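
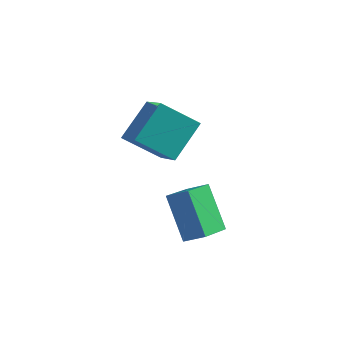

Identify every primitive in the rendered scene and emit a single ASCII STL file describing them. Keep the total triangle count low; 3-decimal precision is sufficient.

solid 
facet normal -0.739 -0.326 0.589
outer loop
vertex 0.255 -1.809 0.96
vertex 0.59 -0.41 2.155
vertex -0.758 -0.908 0.188
endloop
endfacet
facet normal -0.179 -0.748 -0.639
outer loop
vertex 0.55 -0.33 -0.855
vertex 0.255 -1.809 0.96
vertex -0.758 -0.908 0.188
endloop
endfacet
facet normal -0.739 -0.327 0.589
outer loop
vertex -0.758 -0.908 0.188
vertex 0.59 -0.41 2.155
vertex -0.424 0.491 1.383
endloop
endfacet
facet normal -0.650 0.578 -0.495
outer loop
vertex -0.424 0.491 1.383
vertex 0.55 -0.33 -0.855
vertex -0.758 -0.908 0.188
endloop
endfacet
facet normal 0.649 -0.578 0.494
outer loop
vertex 0.255 -1.809 0.96
vertex 1.898 0.168 1.112
vertex 0.59 -0.41 2.155
endloop
endfacet
facet normal -0.179 -0.748 -0.639
outer loop
vertex 1.564 -1.231 -0.083
vertex 0.255 -1.809 0.96
vertex 0.55 -0.33 -0.855
endloop
endfacet
facet normal 0.649 -0.578 0.495
outer loop
vertex 1.564 -1.231 -0.083
vertex 1.898 0.168 1.112
vertex 0.255 -1.809 0.96
endloop
endfacet
facet normal 0.179 0.748 0.639
outer loop
vertex 0.59 -0.41 2.155
vertex 1.898 0.168 1.112
vertex -0.424 0.491 1.383
endloop
endfacet
facet normal -0.649 0.578 -0.495
outer loop
vertex 0.885 1.069 0.34
vertex 0.55 -0.33 -0.855
vertex -0.424 0.491 1.383
endloop
endfacet
facet normal 0.179 0.748 0.639
outer loop
vertex -0.424 0.491 1.383
vertex 1.898 0.168 1.112
vertex 0.885 1.069 0.34
endloop
endfacet
facet normal 0.739 0.327 -0.589
outer loop
vertex 0.885 1.069 0.34
vertex 1.564 -1.231 -0.083
vertex 0.55 -0.33 -0.855
endloop
endfacet
facet normal 0.739 0.327 -0.589
outer loop
vertex 1.898 0.168 1.112
vertex 1.564 -1.231 -0.083
vertex 0.885 1.069 0.34
endloop
endfacet
facet normal -0.503 0.354 0.788
outer loop
vertex 2.279 -1.665 -1.216
vertex 2.42 -0.243 -1.765
vertex 1.463 -1.767 -1.691
endloop
endfacet
facet normal -0.093 -0.929 0.358
outer loop
vertex 2.5 -2.497 -3.315
vertex 2.279 -1.665 -1.216
vertex 1.463 -1.767 -1.691
endloop
endfacet
facet normal -0.503 0.354 0.788
outer loop
vertex 1.463 -1.767 -1.691
vertex 2.42 -0.243 -1.765
vertex 1.604 -0.346 -2.24
endloop
endfacet
facet normal -0.859 -0.108 -0.500
outer loop
vertex 1.604 -0.346 -2.24
vertex 2.5 -2.497 -3.315
vertex 1.463 -1.767 -1.691
endloop
endfacet
facet normal 0.859 0.108 0.500
outer loop
vertex 2.279 -1.665 -1.216
vertex 3.457 -0.973 -3.389
vertex 2.42 -0.243 -1.765
endloop
endfacet
facet normal -0.091 -0.929 0.359
outer loop
vertex 3.316 -2.394 -2.84
vertex 2.279 -1.665 -1.216
vertex 2.5 -2.497 -3.315
endloop
endfacet
facet normal 0.859 0.108 0.500
outer loop
vertex 3.316 -2.394 -2.84
vertex 3.457 -0.973 -3.389
vertex 2.279 -1.665 -1.216
endloop
endfacet
facet normal 0.092 0.929 -0.359
outer loop
vertex 2.42 -0.243 -1.765
vertex 3.457 -0.973 -3.389
vertex 1.604 -0.346 -2.24
endloop
endfacet
facet normal -0.859 -0.108 -0.500
outer loop
vertex 2.641 -1.075 -3.864
vertex 2.5 -2.497 -3.315
vertex 1.604 -0.346 -2.24
endloop
endfacet
facet normal 0.092 0.929 -0.358
outer loop
vertex 1.604 -0.346 -2.24
vertex 3.457 -0.973 -3.389
vertex 2.641 -1.075 -3.864
endloop
endfacet
facet normal 0.503 -0.354 -0.788
outer loop
vertex 2.641 -1.075 -3.864
vertex 3.316 -2.394 -2.84
vertex 2.5 -2.497 -3.315
endloop
endfacet
facet normal 0.503 -0.354 -0.788
outer loop
vertex 3.457 -0.973 -3.389
vertex 3.316 -2.394 -2.84
vertex 2.641 -1.075 -3.864
endloop
endfacet

endsolid


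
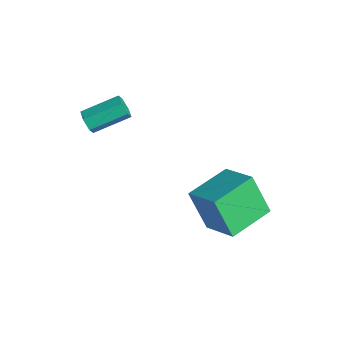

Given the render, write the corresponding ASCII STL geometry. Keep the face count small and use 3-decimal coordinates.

solid 
facet normal -0.871 -0.142 -0.471
outer loop
vertex -1.347 2.639 -2.767
vertex -1.784 4.631 -2.561
vertex -0.478 3.007 -4.485
endloop
endfacet
facet normal 0.213 -0.972 -0.100
outer loop
vertex 1.124 3.269 -3.619
vertex -1.347 2.639 -2.767
vertex -0.478 3.007 -4.485
endloop
endfacet
facet normal -0.871 -0.142 -0.471
outer loop
vertex -0.478 3.007 -4.485
vertex -1.784 4.631 -2.561
vertex -0.915 4.999 -4.279
endloop
endfacet
facet normal 0.443 0.188 -0.877
outer loop
vertex -0.915 4.999 -4.279
vertex 1.124 3.269 -3.619
vertex -0.478 3.007 -4.485
endloop
endfacet
facet normal -0.443 -0.188 0.877
outer loop
vertex -1.347 2.639 -2.767
vertex -0.182 4.893 -1.695
vertex -1.784 4.631 -2.561
endloop
endfacet
facet normal 0.213 -0.972 -0.100
outer loop
vertex 0.255 2.901 -1.901
vertex -1.347 2.639 -2.767
vertex 1.124 3.269 -3.619
endloop
endfacet
facet normal -0.443 -0.188 0.877
outer loop
vertex 0.255 2.901 -1.901
vertex -0.182 4.893 -1.695
vertex -1.347 2.639 -2.767
endloop
endfacet
facet normal -0.213 0.972 0.100
outer loop
vertex -1.784 4.631 -2.561
vertex -0.182 4.893 -1.695
vertex -0.915 4.999 -4.279
endloop
endfacet
facet normal 0.443 0.188 -0.877
outer loop
vertex 0.687 5.261 -3.413
vertex 1.124 3.269 -3.619
vertex -0.915 4.999 -4.279
endloop
endfacet
facet normal -0.213 0.972 0.100
outer loop
vertex -0.915 4.999 -4.279
vertex -0.182 4.893 -1.695
vertex 0.687 5.261 -3.413
endloop
endfacet
facet normal 0.871 0.142 0.471
outer loop
vertex 0.687 5.261 -3.413
vertex 0.255 2.901 -1.901
vertex 1.124 3.269 -3.619
endloop
endfacet
facet normal 0.871 0.142 0.471
outer loop
vertex -0.182 4.893 -1.695
vertex 0.255 2.901 -1.901
vertex 0.687 5.261 -3.413
endloop
endfacet
facet normal -0.220 -0.898 -0.382
outer loop
vertex -3.781 -0.296 0.632
vertex -4.145 -0.384 1.049
vertex -4.316 -0.14 0.574
endloop
endfacet
facet normal 0.199 0.343 -0.918
outer loop
vertex -3.781 -0.296 0.632
vertex -4.316 -0.14 0.574
vertex -3.411 1.212 1.275
endloop
endfacet
facet normal 0.200 0.342 -0.918
outer loop
vertex -3.411 1.212 1.275
vertex -4.316 -0.14 0.574
vertex -3.945 1.368 1.217
endloop
endfacet
facet normal 0.221 0.897 0.383
outer loop
vertex -3.411 1.212 1.275
vertex -3.945 1.368 1.217
vertex -3.775 1.124 1.691
endloop
endfacet
facet normal -0.222 -0.897 -0.381
outer loop
vertex -4.316 -0.14 0.574
vertex -4.145 -0.384 1.049
vertex -4.68 -0.227 0.991
endloop
endfacet
facet normal -0.727 0.413 -0.549
outer loop
vertex -4.316 -0.14 0.574
vertex -4.68 -0.227 0.991
vertex -3.945 1.368 1.217
endloop
endfacet
facet normal -0.727 0.413 -0.549
outer loop
vertex -3.945 1.368 1.217
vertex -4.68 -0.227 0.991
vertex -4.309 1.28 1.633
endloop
endfacet
facet normal 0.221 0.897 0.383
outer loop
vertex -3.945 1.368 1.217
vertex -4.309 1.28 1.633
vertex -3.775 1.124 1.691
endloop
endfacet
facet normal -0.222 -0.897 -0.384
outer loop
vertex -4.68 -0.227 0.991
vertex -4.145 -0.384 1.049
vertex -4.509 -0.472 1.465
endloop
endfacet
facet normal -0.926 0.070 0.370
outer loop
vertex -4.68 -0.227 0.991
vertex -4.509 -0.472 1.465
vertex -4.309 1.28 1.633
endloop
endfacet
facet normal -0.927 0.071 0.368
outer loop
vertex -4.309 1.28 1.633
vertex -4.509 -0.472 1.465
vertex -4.139 1.036 2.108
endloop
endfacet
facet normal 0.221 0.897 0.382
outer loop
vertex -4.309 1.28 1.633
vertex -4.139 1.036 2.108
vertex -3.775 1.124 1.691
endloop
endfacet
facet normal -0.221 -0.897 -0.383
outer loop
vertex -4.509 -0.472 1.465
vertex -4.145 -0.384 1.049
vertex -3.975 -0.628 1.523
endloop
endfacet
facet normal -0.200 -0.342 0.918
outer loop
vertex -4.509 -0.472 1.465
vertex -3.975 -0.628 1.523
vertex -4.139 1.036 2.108
endloop
endfacet
facet normal -0.199 -0.342 0.918
outer loop
vertex -4.139 1.036 2.108
vertex -3.975 -0.628 1.523
vertex -3.604 0.88 2.166
endloop
endfacet
facet normal 0.220 0.898 0.382
outer loop
vertex -4.139 1.036 2.108
vertex -3.604 0.88 2.166
vertex -3.775 1.124 1.691
endloop
endfacet
facet normal -0.221 -0.897 -0.383
outer loop
vertex -3.975 -0.628 1.523
vertex -4.145 -0.384 1.049
vertex -3.611 -0.54 1.107
endloop
endfacet
facet normal 0.727 -0.413 0.549
outer loop
vertex -3.975 -0.628 1.523
vertex -3.611 -0.54 1.107
vertex -3.604 0.88 2.166
endloop
endfacet
facet normal 0.727 -0.413 0.549
outer loop
vertex -3.604 0.88 2.166
vertex -3.611 -0.54 1.107
vertex -3.24 0.967 1.749
endloop
endfacet
facet normal 0.222 0.897 0.381
outer loop
vertex -3.604 0.88 2.166
vertex -3.24 0.967 1.749
vertex -3.775 1.124 1.691
endloop
endfacet
facet normal -0.221 -0.897 -0.382
outer loop
vertex -3.611 -0.54 1.107
vertex -4.145 -0.384 1.049
vertex -3.781 -0.296 0.632
endloop
endfacet
facet normal 0.927 -0.071 -0.368
outer loop
vertex -3.611 -0.54 1.107
vertex -3.781 -0.296 0.632
vertex -3.24 0.967 1.749
endloop
endfacet
facet normal 0.926 -0.069 -0.370
outer loop
vertex -3.24 0.967 1.749
vertex -3.781 -0.296 0.632
vertex -3.411 1.212 1.275
endloop
endfacet
facet normal 0.222 0.897 0.384
outer loop
vertex -3.24 0.967 1.749
vertex -3.411 1.212 1.275
vertex -3.775 1.124 1.691
endloop
endfacet

endsolid


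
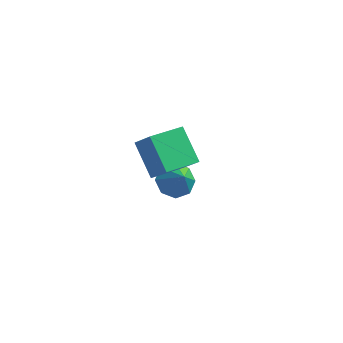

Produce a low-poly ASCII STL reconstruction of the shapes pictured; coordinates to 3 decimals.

solid 
facet normal -0.603 0.294 -0.742
outer loop
vertex -1.986 -0.137 3.85
vertex -0.961 1.267 3.574
vertex -0.939 -1.147 2.598
endloop
endfacet
facet normal -0.582 -0.798 0.157
outer loop
vertex -0.119 -1.547 3.606
vertex -1.986 -0.137 3.85
vertex -0.939 -1.147 2.598
endloop
endfacet
facet normal -0.603 0.294 -0.741
outer loop
vertex -0.939 -1.147 2.598
vertex -0.961 1.267 3.574
vertex 0.086 0.257 2.321
endloop
endfacet
facet normal 0.545 -0.527 -0.652
outer loop
vertex 0.086 0.257 2.321
vertex -0.119 -1.547 3.606
vertex -0.939 -1.147 2.598
endloop
endfacet
facet normal -0.545 0.526 0.652
outer loop
vertex -1.986 -0.137 3.85
vertex -0.141 0.867 4.582
vertex -0.961 1.267 3.574
endloop
endfacet
facet normal -0.582 -0.798 0.157
outer loop
vertex -1.166 -0.537 4.859
vertex -1.986 -0.137 3.85
vertex -0.119 -1.547 3.606
endloop
endfacet
facet normal -0.545 0.527 0.652
outer loop
vertex -1.166 -0.537 4.859
vertex -0.141 0.867 4.582
vertex -1.986 -0.137 3.85
endloop
endfacet
facet normal 0.582 0.798 -0.157
outer loop
vertex -0.961 1.267 3.574
vertex -0.141 0.867 4.582
vertex 0.086 0.257 2.321
endloop
endfacet
facet normal 0.546 -0.526 -0.652
outer loop
vertex 0.906 -0.143 3.33
vertex -0.119 -1.547 3.606
vertex 0.086 0.257 2.321
endloop
endfacet
facet normal 0.582 0.798 -0.157
outer loop
vertex 0.086 0.257 2.321
vertex -0.141 0.867 4.582
vertex 0.906 -0.143 3.33
endloop
endfacet
facet normal 0.603 -0.295 0.741
outer loop
vertex 0.906 -0.143 3.33
vertex -1.166 -0.537 4.859
vertex -0.119 -1.547 3.606
endloop
endfacet
facet normal 0.603 -0.294 0.742
outer loop
vertex -0.141 0.867 4.582
vertex -1.166 -0.537 4.859
vertex 0.906 -0.143 3.33
endloop
endfacet
facet normal -0.462 0.456 -0.761
outer loop
vertex -0.493 3.192 -2.505
vertex -1.25 3.385 -1.93
vertex -0.425 3.844 -2.156
endloop
endfacet
facet normal 0.990 -0.131 0.051
outer loop
vertex -0.493 3.192 -2.505
vertex -0.425 3.844 -2.156
vertex -0.63 2.775 -0.91
endloop
endfacet
facet normal -0.462 0.456 -0.761
outer loop
vertex -0.425 3.844 -2.156
vertex -1.25 3.385 -1.93
vertex -0.841 4.227 -1.674
endloop
endfacet
facet normal 0.829 0.350 0.437
outer loop
vertex -0.425 3.844 -2.156
vertex -0.841 4.227 -1.674
vertex -0.63 2.775 -0.91
endloop
endfacet
facet normal -0.462 0.456 -0.761
outer loop
vertex -0.841 4.227 -1.674
vertex -1.25 3.385 -1.93
vertex -1.496 4.117 -1.342
endloop
endfacet
facet normal 0.332 0.477 0.814
outer loop
vertex -0.841 4.227 -1.674
vertex -1.496 4.117 -1.342
vertex -0.63 2.775 -0.91
endloop
endfacet
facet normal -0.463 0.455 -0.760
outer loop
vertex -1.496 4.117 -1.342
vertex -1.25 3.385 -1.93
vertex -2.006 3.578 -1.354
endloop
endfacet
facet normal -0.208 0.175 0.962
outer loop
vertex -1.496 4.117 -1.342
vertex -2.006 3.578 -1.354
vertex -0.63 2.775 -0.91
endloop
endfacet
facet normal -0.463 0.456 -0.760
outer loop
vertex -2.006 3.578 -1.354
vertex -1.25 3.385 -1.93
vertex -2.074 2.927 -1.703
endloop
endfacet
facet normal -0.476 -0.376 0.795
outer loop
vertex -2.006 3.578 -1.354
vertex -2.074 2.927 -1.703
vertex -0.63 2.775 -0.91
endloop
endfacet
facet normal -0.463 0.455 -0.761
outer loop
vertex -2.074 2.927 -1.703
vertex -1.25 3.385 -1.93
vertex -1.659 2.543 -2.185
endloop
endfacet
facet normal -0.315 -0.856 0.410
outer loop
vertex -2.074 2.927 -1.703
vertex -1.659 2.543 -2.185
vertex -0.63 2.775 -0.91
endloop
endfacet
facet normal -0.462 0.455 -0.761
outer loop
vertex -1.659 2.543 -2.185
vertex -1.25 3.385 -1.93
vertex -1.004 2.653 -2.517
endloop
endfacet
facet normal 0.181 -0.983 0.032
outer loop
vertex -1.659 2.543 -2.185
vertex -1.004 2.653 -2.517
vertex -0.63 2.775 -0.91
endloop
endfacet
facet normal -0.462 0.455 -0.761
outer loop
vertex -1.004 2.653 -2.517
vertex -1.25 3.385 -1.93
vertex -0.493 3.192 -2.505
endloop
endfacet
facet normal 0.722 -0.682 -0.116
outer loop
vertex -1.004 2.653 -2.517
vertex -0.493 3.192 -2.505
vertex -0.63 2.775 -0.91
endloop
endfacet

endsolid


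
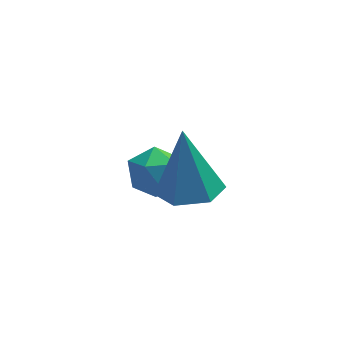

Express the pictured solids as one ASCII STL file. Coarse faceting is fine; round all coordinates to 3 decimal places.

solid 
facet normal 0.028 -0.332 -0.943
outer loop
vertex -2.002 -1.679 0.522
vertex -2.864 -1.574 0.459
vertex -2.329 -0.921 0.245
endloop
endfacet
facet normal 0.850 0.460 0.256
outer loop
vertex -2.002 -1.679 0.522
vertex -2.329 -0.921 0.245
vertex -2.916 -0.946 2.241
endloop
endfacet
facet normal 0.027 -0.332 -0.943
outer loop
vertex -2.329 -0.921 0.245
vertex -2.864 -1.574 0.459
vertex -3.19 -0.816 0.183
endloop
endfacet
facet normal 0.118 0.992 0.047
outer loop
vertex -2.329 -0.921 0.245
vertex -3.19 -0.816 0.183
vertex -2.916 -0.946 2.241
endloop
endfacet
facet normal 0.028 -0.331 -0.943
outer loop
vertex -3.19 -0.816 0.183
vertex -2.864 -1.574 0.459
vertex -3.725 -1.468 0.396
endloop
endfacet
facet normal -0.742 0.655 0.140
outer loop
vertex -3.19 -0.816 0.183
vertex -3.725 -1.468 0.396
vertex -2.916 -0.946 2.241
endloop
endfacet
facet normal 0.028 -0.332 -0.943
outer loop
vertex -3.725 -1.468 0.396
vertex -2.864 -1.574 0.459
vertex -3.399 -2.226 0.673
endloop
endfacet
facet normal -0.871 -0.213 0.442
outer loop
vertex -3.725 -1.468 0.396
vertex -3.399 -2.226 0.673
vertex -2.916 -0.946 2.241
endloop
endfacet
facet normal 0.027 -0.332 -0.943
outer loop
vertex -3.399 -2.226 0.673
vertex -2.864 -1.574 0.459
vertex -2.537 -2.331 0.735
endloop
endfacet
facet normal -0.138 -0.746 0.651
outer loop
vertex -3.399 -2.226 0.673
vertex -2.537 -2.331 0.735
vertex -2.916 -0.946 2.241
endloop
endfacet
facet normal 0.029 -0.331 -0.943
outer loop
vertex -2.537 -2.331 0.735
vertex -2.864 -1.574 0.459
vertex -2.002 -1.679 0.522
endloop
endfacet
facet normal 0.721 -0.410 0.558
outer loop
vertex -2.537 -2.331 0.735
vertex -2.002 -1.679 0.522
vertex -2.916 -0.946 2.241
endloop
endfacet
facet normal 0.119 -0.115 0.986
outer loop
vertex -3.176 1.184 -0.541
vertex -3.564 0.474 -0.577
vertex -2.76 0.501 -0.671
endloop
endfacet
facet normal 0.656 0.265 0.707
outer loop
vertex -3.176 1.184 -0.541
vertex -2.76 0.501 -0.671
vertex -2.58 1.171 -1.089
endloop
endfacet
facet normal 0.377 0.841 0.390
outer loop
vertex -3.176 1.184 -0.541
vertex -2.58 1.171 -1.089
vertex -3.272 1.557 -1.253
endloop
endfacet
facet normal -0.332 0.816 0.472
outer loop
vertex -3.176 1.184 -0.541
vertex -3.272 1.557 -1.253
vertex -3.88 1.127 -0.937
endloop
endfacet
facet normal -0.491 0.226 0.841
outer loop
vertex -3.176 1.184 -0.541
vertex -3.88 1.127 -0.937
vertex -3.564 0.474 -0.577
endloop
endfacet
facet normal 0.970 -0.133 0.204
outer loop
vertex -2.58 1.171 -1.089
vertex -2.76 0.501 -0.671
vertex -2.6 0.453 -1.463
endloop
endfacet
facet normal 0.102 -0.748 0.656
outer loop
vertex -2.76 0.501 -0.671
vertex -3.564 0.474 -0.577
vertex -3.208 0.023 -1.147
endloop
endfacet
facet normal -0.885 -0.195 0.422
outer loop
vertex -3.564 0.474 -0.577
vertex -3.88 1.127 -0.937
vertex -3.9 0.409 -1.311
endloop
endfacet
facet normal -0.627 0.760 -0.173
outer loop
vertex -3.88 1.127 -0.937
vertex -3.272 1.557 -1.253
vertex -3.72 1.079 -1.729
endloop
endfacet
facet normal 0.518 0.798 -0.308
outer loop
vertex -3.272 1.557 -1.253
vertex -2.58 1.171 -1.089
vertex -2.916 1.106 -1.823
endloop
endfacet
facet normal 0.332 -0.816 -0.472
outer loop
vertex -3.304 0.396 -1.859
vertex -2.6 0.453 -1.463
vertex -3.208 0.023 -1.147
endloop
endfacet
facet normal -0.377 -0.841 -0.390
outer loop
vertex -3.304 0.396 -1.859
vertex -3.208 0.023 -1.147
vertex -3.9 0.409 -1.311
endloop
endfacet
facet normal -0.656 -0.265 -0.707
outer loop
vertex -3.304 0.396 -1.859
vertex -3.9 0.409 -1.311
vertex -3.72 1.079 -1.729
endloop
endfacet
facet normal -0.119 0.115 -0.986
outer loop
vertex -3.304 0.396 -1.859
vertex -3.72 1.079 -1.729
vertex -2.916 1.106 -1.823
endloop
endfacet
facet normal 0.491 -0.226 -0.841
outer loop
vertex -3.304 0.396 -1.859
vertex -2.916 1.106 -1.823
vertex -2.6 0.453 -1.463
endloop
endfacet
facet normal 0.627 -0.760 0.173
outer loop
vertex -3.208 0.023 -1.147
vertex -2.6 0.453 -1.463
vertex -2.76 0.501 -0.671
endloop
endfacet
facet normal -0.518 -0.798 0.308
outer loop
vertex -3.9 0.409 -1.311
vertex -3.208 0.023 -1.147
vertex -3.564 0.474 -0.577
endloop
endfacet
facet normal -0.970 0.133 -0.204
outer loop
vertex -3.72 1.079 -1.729
vertex -3.9 0.409 -1.311
vertex -3.88 1.127 -0.937
endloop
endfacet
facet normal -0.102 0.748 -0.656
outer loop
vertex -2.916 1.106 -1.823
vertex -3.72 1.079 -1.729
vertex -3.272 1.557 -1.253
endloop
endfacet
facet normal 0.885 0.195 -0.422
outer loop
vertex -2.6 0.453 -1.463
vertex -2.916 1.106 -1.823
vertex -2.58 1.171 -1.089
endloop
endfacet

endsolid


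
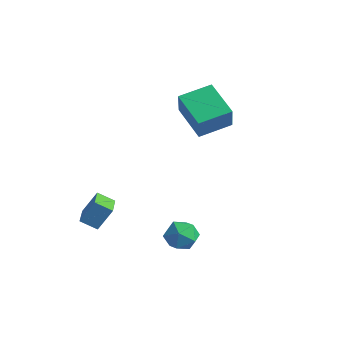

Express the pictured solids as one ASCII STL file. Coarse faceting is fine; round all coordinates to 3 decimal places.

solid 
facet normal -0.682 0.715 -0.154
outer loop
vertex -4.413 -2.151 -2.155
vertex -4.025 -1.524 -0.965
vertex -3.743 -1.62 -2.654
endloop
endfacet
facet normal -0.278 -0.448 -0.850
outer loop
vertex -2.775 -2.636 -2.435
vertex -4.413 -2.151 -2.155
vertex -3.743 -1.62 -2.654
endloop
endfacet
facet normal -0.681 0.716 -0.154
outer loop
vertex -3.743 -1.62 -2.654
vertex -4.025 -1.524 -0.965
vertex -3.354 -0.993 -1.464
endloop
endfacet
facet normal 0.677 0.536 -0.504
outer loop
vertex -3.354 -0.993 -1.464
vertex -2.775 -2.636 -2.435
vertex -3.743 -1.62 -2.654
endloop
endfacet
facet normal -0.677 -0.537 0.504
outer loop
vertex -4.413 -2.151 -2.155
vertex -3.057 -2.54 -0.746
vertex -4.025 -1.524 -0.965
endloop
endfacet
facet normal -0.278 -0.448 -0.850
outer loop
vertex -3.446 -3.167 -1.936
vertex -4.413 -2.151 -2.155
vertex -2.775 -2.636 -2.435
endloop
endfacet
facet normal -0.677 -0.536 0.504
outer loop
vertex -3.446 -3.167 -1.936
vertex -3.057 -2.54 -0.746
vertex -4.413 -2.151 -2.155
endloop
endfacet
facet normal 0.278 0.448 0.850
outer loop
vertex -4.025 -1.524 -0.965
vertex -3.057 -2.54 -0.746
vertex -3.354 -0.993 -1.464
endloop
endfacet
facet normal 0.677 0.536 -0.503
outer loop
vertex -2.387 -2.009 -1.245
vertex -2.775 -2.636 -2.435
vertex -3.354 -0.993 -1.464
endloop
endfacet
facet normal 0.278 0.448 0.850
outer loop
vertex -3.354 -0.993 -1.464
vertex -3.057 -2.54 -0.746
vertex -2.387 -2.009 -1.245
endloop
endfacet
facet normal 0.681 -0.715 0.155
outer loop
vertex -2.387 -2.009 -1.245
vertex -3.446 -3.167 -1.936
vertex -2.775 -2.636 -2.435
endloop
endfacet
facet normal 0.682 -0.715 0.154
outer loop
vertex -3.057 -2.54 -0.746
vertex -3.446 -3.167 -1.936
vertex -2.387 -2.009 -1.245
endloop
endfacet
facet normal -0.800 -0.431 0.418
outer loop
vertex 0.8 -1.501 -1.222
vertex 1.299 -2.278 -1.069
vertex 1.274 -1.603 -0.421
endloop
endfacet
facet normal -0.811 0.277 0.515
outer loop
vertex 0.8 -1.501 -1.222
vertex 1.274 -1.603 -0.421
vertex 1.275 -0.778 -0.863
endloop
endfacet
facet normal -0.799 0.588 -0.127
outer loop
vertex 0.8 -1.501 -1.222
vertex 1.275 -0.778 -0.863
vertex 1.299 -0.944 -1.784
endloop
endfacet
facet normal -0.780 0.072 -0.621
outer loop
vertex 0.8 -1.501 -1.222
vertex 1.299 -0.944 -1.784
vertex 1.314 -1.871 -1.911
endloop
endfacet
facet normal -0.781 -0.557 -0.283
outer loop
vertex 0.8 -1.501 -1.222
vertex 1.314 -1.871 -1.911
vertex 1.299 -2.278 -1.069
endloop
endfacet
facet normal -0.214 0.462 0.861
outer loop
vertex 1.275 -0.778 -0.863
vertex 1.274 -1.603 -0.421
vertex 2.066 -1.109 -0.489
endloop
endfacet
facet normal -0.196 -0.683 0.704
outer loop
vertex 1.274 -1.603 -0.421
vertex 1.299 -2.278 -1.069
vertex 2.081 -2.036 -0.616
endloop
endfacet
facet normal -0.167 -0.887 -0.431
outer loop
vertex 1.299 -2.278 -1.069
vertex 1.314 -1.871 -1.911
vertex 2.105 -2.202 -1.537
endloop
endfacet
facet normal -0.166 0.131 -0.977
outer loop
vertex 1.314 -1.871 -1.911
vertex 1.299 -0.944 -1.784
vertex 2.106 -1.377 -1.979
endloop
endfacet
facet normal -0.195 0.964 -0.179
outer loop
vertex 1.299 -0.944 -1.784
vertex 1.275 -0.778 -0.863
vertex 2.081 -0.702 -1.331
endloop
endfacet
facet normal 0.780 -0.072 0.621
outer loop
vertex 2.58 -1.479 -1.178
vertex 2.066 -1.109 -0.489
vertex 2.081 -2.036 -0.616
endloop
endfacet
facet normal 0.799 -0.588 0.127
outer loop
vertex 2.58 -1.479 -1.178
vertex 2.081 -2.036 -0.616
vertex 2.105 -2.202 -1.537
endloop
endfacet
facet normal 0.811 -0.277 -0.515
outer loop
vertex 2.58 -1.479 -1.178
vertex 2.105 -2.202 -1.537
vertex 2.106 -1.377 -1.979
endloop
endfacet
facet normal 0.800 0.431 -0.418
outer loop
vertex 2.58 -1.479 -1.178
vertex 2.106 -1.377 -1.979
vertex 2.081 -0.702 -1.331
endloop
endfacet
facet normal 0.781 0.557 0.283
outer loop
vertex 2.58 -1.479 -1.178
vertex 2.081 -0.702 -1.331
vertex 2.066 -1.109 -0.489
endloop
endfacet
facet normal 0.166 -0.131 0.977
outer loop
vertex 2.081 -2.036 -0.616
vertex 2.066 -1.109 -0.489
vertex 1.274 -1.603 -0.421
endloop
endfacet
facet normal 0.195 -0.964 0.179
outer loop
vertex 2.105 -2.202 -1.537
vertex 2.081 -2.036 -0.616
vertex 1.299 -2.278 -1.069
endloop
endfacet
facet normal 0.214 -0.462 -0.861
outer loop
vertex 2.106 -1.377 -1.979
vertex 2.105 -2.202 -1.537
vertex 1.314 -1.871 -1.911
endloop
endfacet
facet normal 0.196 0.683 -0.704
outer loop
vertex 2.081 -0.702 -1.331
vertex 2.106 -1.377 -1.979
vertex 1.299 -0.944 -1.784
endloop
endfacet
facet normal 0.167 0.887 0.431
outer loop
vertex 2.066 -1.109 -0.489
vertex 2.081 -0.702 -1.331
vertex 1.275 -0.778 -0.863
endloop
endfacet
facet normal -0.346 0.362 -0.865
outer loop
vertex -3.04 2.922 3.397
vertex -2.423 4.545 3.829
vertex -1.208 2.47 2.475
endloop
endfacet
facet normal -0.345 -0.907 -0.241
outer loop
vertex -0.657 1.895 3.851
vertex -3.04 2.922 3.397
vertex -1.208 2.47 2.475
endloop
endfacet
facet normal -0.346 0.362 -0.865
outer loop
vertex -1.208 2.47 2.475
vertex -2.423 4.545 3.829
vertex -0.591 4.094 2.907
endloop
endfacet
facet normal 0.872 -0.215 -0.439
outer loop
vertex -0.591 4.094 2.907
vertex -0.657 1.895 3.851
vertex -1.208 2.47 2.475
endloop
endfacet
facet normal -0.872 0.215 0.439
outer loop
vertex -3.04 2.922 3.397
vertex -1.872 3.97 5.205
vertex -2.423 4.545 3.829
endloop
endfacet
facet normal -0.345 -0.907 -0.242
outer loop
vertex -2.489 2.346 4.773
vertex -3.04 2.922 3.397
vertex -0.657 1.895 3.851
endloop
endfacet
facet normal -0.872 0.215 0.439
outer loop
vertex -2.489 2.346 4.773
vertex -1.872 3.97 5.205
vertex -3.04 2.922 3.397
endloop
endfacet
facet normal 0.345 0.907 0.241
outer loop
vertex -2.423 4.545 3.829
vertex -1.872 3.97 5.205
vertex -0.591 4.094 2.907
endloop
endfacet
facet normal 0.872 -0.215 -0.439
outer loop
vertex -0.04 3.518 4.283
vertex -0.657 1.895 3.851
vertex -0.591 4.094 2.907
endloop
endfacet
facet normal 0.345 0.907 0.241
outer loop
vertex -0.591 4.094 2.907
vertex -1.872 3.97 5.205
vertex -0.04 3.518 4.283
endloop
endfacet
facet normal 0.346 -0.362 0.865
outer loop
vertex -0.04 3.518 4.283
vertex -2.489 2.346 4.773
vertex -0.657 1.895 3.851
endloop
endfacet
facet normal 0.346 -0.362 0.866
outer loop
vertex -1.872 3.97 5.205
vertex -2.489 2.346 4.773
vertex -0.04 3.518 4.283
endloop
endfacet

endsolid


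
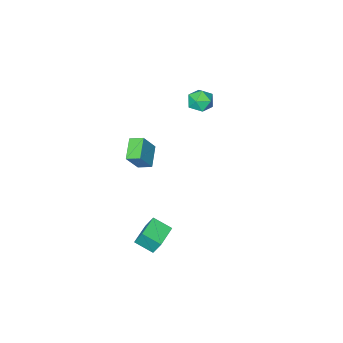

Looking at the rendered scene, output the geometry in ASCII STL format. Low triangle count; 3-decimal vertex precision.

solid 
facet normal -0.892 -0.444 0.086
outer loop
vertex 3.411 1.971 -0.648
vertex 2.872 2.95 -1.185
vertex 3.564 1.45 -1.751
endloop
endfacet
facet normal 0.435 -0.789 0.433
outer loop
vertex 4.848 2.09 -1.875
vertex 3.411 1.971 -0.648
vertex 3.564 1.45 -1.751
endloop
endfacet
facet normal -0.892 -0.444 0.086
outer loop
vertex 3.564 1.45 -1.751
vertex 2.872 2.95 -1.185
vertex 3.025 2.429 -2.289
endloop
endfacet
facet normal 0.125 -0.424 -0.897
outer loop
vertex 3.025 2.429 -2.289
vertex 4.848 2.09 -1.875
vertex 3.564 1.45 -1.751
endloop
endfacet
facet normal -0.124 0.424 0.897
outer loop
vertex 3.411 1.971 -0.648
vertex 4.156 3.59 -1.309
vertex 2.872 2.95 -1.185
endloop
endfacet
facet normal 0.435 -0.790 0.433
outer loop
vertex 4.695 2.611 -0.771
vertex 3.411 1.971 -0.648
vertex 4.848 2.09 -1.875
endloop
endfacet
facet normal -0.125 0.424 0.897
outer loop
vertex 4.695 2.611 -0.771
vertex 4.156 3.59 -1.309
vertex 3.411 1.971 -0.648
endloop
endfacet
facet normal -0.435 0.789 -0.433
outer loop
vertex 2.872 2.95 -1.185
vertex 4.156 3.59 -1.309
vertex 3.025 2.429 -2.289
endloop
endfacet
facet normal 0.125 -0.423 -0.897
outer loop
vertex 4.309 3.069 -2.412
vertex 4.848 2.09 -1.875
vertex 3.025 2.429 -2.289
endloop
endfacet
facet normal -0.435 0.789 -0.433
outer loop
vertex 3.025 2.429 -2.289
vertex 4.156 3.59 -1.309
vertex 4.309 3.069 -2.412
endloop
endfacet
facet normal 0.892 0.444 -0.086
outer loop
vertex 4.309 3.069 -2.412
vertex 4.695 2.611 -0.771
vertex 4.848 2.09 -1.875
endloop
endfacet
facet normal 0.892 0.444 -0.086
outer loop
vertex 4.156 3.59 -1.309
vertex 4.695 2.611 -0.771
vertex 4.309 3.069 -2.412
endloop
endfacet
facet normal -0.540 0.414 0.733
outer loop
vertex -4.62 -2.596 2.439
vertex -3.962 -2.748 3.009
vertex -3.991 -1.988 2.559
endloop
endfacet
facet normal -0.701 0.706 0.101
outer loop
vertex -4.62 -2.596 2.439
vertex -3.991 -1.988 2.559
vertex -4.285 -2.164 1.745
endloop
endfacet
facet normal -0.925 0.183 -0.332
outer loop
vertex -4.62 -2.596 2.439
vertex -4.285 -2.164 1.745
vertex -4.438 -3.032 1.692
endloop
endfacet
facet normal -0.902 -0.430 0.031
outer loop
vertex -4.62 -2.596 2.439
vertex -4.438 -3.032 1.692
vertex -4.239 -3.393 2.473
endloop
endfacet
facet normal -0.664 -0.288 0.690
outer loop
vertex -4.62 -2.596 2.439
vertex -4.239 -3.393 2.473
vertex -3.962 -2.748 3.009
endloop
endfacet
facet normal -0.104 0.979 -0.174
outer loop
vertex -4.285 -2.164 1.745
vertex -3.991 -1.988 2.559
vertex -3.421 -2.047 1.887
endloop
endfacet
facet normal 0.157 0.508 0.847
outer loop
vertex -3.991 -1.988 2.559
vertex -3.962 -2.748 3.009
vertex -3.222 -2.408 2.668
endloop
endfacet
facet normal -0.043 -0.628 0.777
outer loop
vertex -3.962 -2.748 3.009
vertex -4.239 -3.393 2.473
vertex -3.375 -3.276 2.615
endloop
endfacet
facet normal -0.427 -0.857 -0.287
outer loop
vertex -4.239 -3.393 2.473
vertex -4.438 -3.032 1.692
vertex -3.669 -3.452 1.801
endloop
endfacet
facet normal -0.465 0.135 -0.875
outer loop
vertex -4.438 -3.032 1.692
vertex -4.285 -2.164 1.745
vertex -3.698 -2.692 1.351
endloop
endfacet
facet normal 0.902 0.430 -0.031
outer loop
vertex -3.04 -2.844 1.921
vertex -3.421 -2.047 1.887
vertex -3.222 -2.408 2.668
endloop
endfacet
facet normal 0.925 -0.183 0.332
outer loop
vertex -3.04 -2.844 1.921
vertex -3.222 -2.408 2.668
vertex -3.375 -3.276 2.615
endloop
endfacet
facet normal 0.701 -0.706 -0.101
outer loop
vertex -3.04 -2.844 1.921
vertex -3.375 -3.276 2.615
vertex -3.669 -3.452 1.801
endloop
endfacet
facet normal 0.540 -0.414 -0.733
outer loop
vertex -3.04 -2.844 1.921
vertex -3.669 -3.452 1.801
vertex -3.698 -2.692 1.351
endloop
endfacet
facet normal 0.664 0.288 -0.690
outer loop
vertex -3.04 -2.844 1.921
vertex -3.698 -2.692 1.351
vertex -3.421 -2.047 1.887
endloop
endfacet
facet normal 0.427 0.857 0.287
outer loop
vertex -3.222 -2.408 2.668
vertex -3.421 -2.047 1.887
vertex -3.991 -1.988 2.559
endloop
endfacet
facet normal 0.465 -0.135 0.875
outer loop
vertex -3.375 -3.276 2.615
vertex -3.222 -2.408 2.668
vertex -3.962 -2.748 3.009
endloop
endfacet
facet normal 0.104 -0.979 0.174
outer loop
vertex -3.669 -3.452 1.801
vertex -3.375 -3.276 2.615
vertex -4.239 -3.393 2.473
endloop
endfacet
facet normal -0.157 -0.508 -0.847
outer loop
vertex -3.698 -2.692 1.351
vertex -3.669 -3.452 1.801
vertex -4.438 -3.032 1.692
endloop
endfacet
facet normal 0.043 0.628 -0.777
outer loop
vertex -3.421 -2.047 1.887
vertex -3.698 -2.692 1.351
vertex -4.285 -2.164 1.745
endloop
endfacet
facet normal -0.528 0.783 0.328
outer loop
vertex 0.102 -3.088 0.742
vertex 1.078 -2.168 0.116
vertex -0.759 -3.1 -0.618
endloop
endfacet
facet normal -0.659 -0.622 0.423
outer loop
vertex -0.278 -3.812 -0.916
vertex 0.102 -3.088 0.742
vertex -0.759 -3.1 -0.618
endloop
endfacet
facet normal -0.528 0.783 0.328
outer loop
vertex -0.759 -3.1 -0.618
vertex 1.078 -2.168 0.116
vertex 0.217 -2.179 -1.244
endloop
endfacet
facet normal -0.535 -0.008 -0.845
outer loop
vertex 0.217 -2.179 -1.244
vertex -0.278 -3.812 -0.916
vertex -0.759 -3.1 -0.618
endloop
endfacet
facet normal 0.535 0.008 0.845
outer loop
vertex 0.102 -3.088 0.742
vertex 1.559 -2.88 -0.182
vertex 1.078 -2.168 0.116
endloop
endfacet
facet normal -0.660 -0.622 0.423
outer loop
vertex 0.583 -3.801 0.444
vertex 0.102 -3.088 0.742
vertex -0.278 -3.812 -0.916
endloop
endfacet
facet normal 0.535 0.008 0.845
outer loop
vertex 0.583 -3.801 0.444
vertex 1.559 -2.88 -0.182
vertex 0.102 -3.088 0.742
endloop
endfacet
facet normal 0.659 0.622 -0.422
outer loop
vertex 1.078 -2.168 0.116
vertex 1.559 -2.88 -0.182
vertex 0.217 -2.179 -1.244
endloop
endfacet
facet normal -0.535 -0.008 -0.845
outer loop
vertex 0.698 -2.892 -1.542
vertex -0.278 -3.812 -0.916
vertex 0.217 -2.179 -1.244
endloop
endfacet
facet normal 0.659 0.622 -0.423
outer loop
vertex 0.217 -2.179 -1.244
vertex 1.559 -2.88 -0.182
vertex 0.698 -2.892 -1.542
endloop
endfacet
facet normal 0.528 -0.783 -0.328
outer loop
vertex 0.698 -2.892 -1.542
vertex 0.583 -3.801 0.444
vertex -0.278 -3.812 -0.916
endloop
endfacet
facet normal 0.529 -0.783 -0.328
outer loop
vertex 1.559 -2.88 -0.182
vertex 0.583 -3.801 0.444
vertex 0.698 -2.892 -1.542
endloop
endfacet

endsolid


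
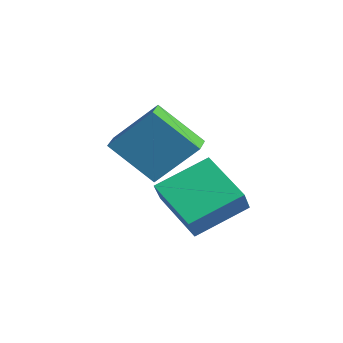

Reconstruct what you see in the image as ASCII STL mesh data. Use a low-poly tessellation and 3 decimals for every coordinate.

solid 
facet normal -0.776 0.616 -0.134
outer loop
vertex 0.259 3.145 -1.275
vertex 1.238 4.108 -2.515
vertex -0.379 2.045 -2.632
endloop
endfacet
facet normal -0.529 -0.520 0.670
outer loop
vertex 0.242 1.552 -2.525
vertex 0.259 3.145 -1.275
vertex -0.379 2.045 -2.632
endloop
endfacet
facet normal -0.776 0.616 -0.134
outer loop
vertex -0.379 2.045 -2.632
vertex 1.238 4.108 -2.515
vertex 0.6 3.008 -3.873
endloop
endfacet
facet normal -0.344 -0.591 -0.730
outer loop
vertex 0.6 3.008 -3.873
vertex 0.242 1.552 -2.525
vertex -0.379 2.045 -2.632
endloop
endfacet
facet normal 0.343 0.591 0.730
outer loop
vertex 0.259 3.145 -1.275
vertex 1.859 3.615 -2.408
vertex 1.238 4.108 -2.515
endloop
endfacet
facet normal -0.529 -0.520 0.670
outer loop
vertex 0.88 2.652 -1.167
vertex 0.259 3.145 -1.275
vertex 0.242 1.552 -2.525
endloop
endfacet
facet normal 0.343 0.592 0.730
outer loop
vertex 0.88 2.652 -1.167
vertex 1.859 3.615 -2.408
vertex 0.259 3.145 -1.275
endloop
endfacet
facet normal 0.529 0.521 -0.670
outer loop
vertex 1.238 4.108 -2.515
vertex 1.859 3.615 -2.408
vertex 0.6 3.008 -3.873
endloop
endfacet
facet normal -0.343 -0.591 -0.730
outer loop
vertex 1.221 2.515 -3.765
vertex 0.242 1.552 -2.525
vertex 0.6 3.008 -3.873
endloop
endfacet
facet normal 0.529 0.520 -0.670
outer loop
vertex 0.6 3.008 -3.873
vertex 1.859 3.615 -2.408
vertex 1.221 2.515 -3.765
endloop
endfacet
facet normal 0.776 -0.616 0.134
outer loop
vertex 1.221 2.515 -3.765
vertex 0.88 2.652 -1.167
vertex 0.242 1.552 -2.525
endloop
endfacet
facet normal 0.776 -0.616 0.134
outer loop
vertex 1.859 3.615 -2.408
vertex 0.88 2.652 -1.167
vertex 1.221 2.515 -3.765
endloop
endfacet
facet normal -0.403 0.405 -0.820
outer loop
vertex 2.09 2.252 -3.893
vertex 2.212 3.876 -3.151
vertex 3.705 2.449 -4.59
endloop
endfacet
facet normal -0.068 -0.908 -0.414
outer loop
vertex 4.108 2.044 -3.769
vertex 2.09 2.252 -3.893
vertex 3.705 2.449 -4.59
endloop
endfacet
facet normal -0.403 0.405 -0.820
outer loop
vertex 3.705 2.449 -4.59
vertex 2.212 3.876 -3.151
vertex 3.827 4.074 -3.847
endloop
endfacet
facet normal 0.913 0.111 -0.393
outer loop
vertex 3.827 4.074 -3.847
vertex 4.108 2.044 -3.769
vertex 3.705 2.449 -4.59
endloop
endfacet
facet normal -0.913 -0.111 0.393
outer loop
vertex 2.09 2.252 -3.893
vertex 2.615 3.471 -2.33
vertex 2.212 3.876 -3.151
endloop
endfacet
facet normal -0.068 -0.907 -0.416
outer loop
vertex 2.493 1.846 -3.073
vertex 2.09 2.252 -3.893
vertex 4.108 2.044 -3.769
endloop
endfacet
facet normal -0.913 -0.111 0.393
outer loop
vertex 2.493 1.846 -3.073
vertex 2.615 3.471 -2.33
vertex 2.09 2.252 -3.893
endloop
endfacet
facet normal 0.067 0.908 0.415
outer loop
vertex 2.212 3.876 -3.151
vertex 2.615 3.471 -2.33
vertex 3.827 4.074 -3.847
endloop
endfacet
facet normal 0.913 0.111 -0.393
outer loop
vertex 4.23 3.668 -3.027
vertex 4.108 2.044 -3.769
vertex 3.827 4.074 -3.847
endloop
endfacet
facet normal 0.069 0.907 0.415
outer loop
vertex 3.827 4.074 -3.847
vertex 2.615 3.471 -2.33
vertex 4.23 3.668 -3.027
endloop
endfacet
facet normal 0.403 -0.405 0.820
outer loop
vertex 4.23 3.668 -3.027
vertex 2.493 1.846 -3.073
vertex 4.108 2.044 -3.769
endloop
endfacet
facet normal 0.403 -0.405 0.820
outer loop
vertex 2.615 3.471 -2.33
vertex 2.493 1.846 -3.073
vertex 4.23 3.668 -3.027
endloop
endfacet

endsolid


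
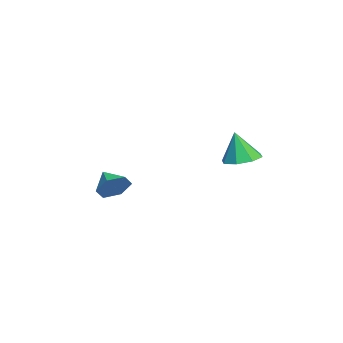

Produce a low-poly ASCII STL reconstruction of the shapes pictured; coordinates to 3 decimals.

solid 
facet normal 0.758 0.433 -0.488
outer loop
vertex -1.021 -2.573 -0.01
vertex -1.562 -2.297 -0.605
vertex -1.398 -1.816 0.076
endloop
endfacet
facet normal 0.015 -0.106 0.994
outer loop
vertex -1.021 -2.573 -0.01
vertex -1.398 -1.816 0.076
vertex -2.478 -2.823 -0.015
endloop
endfacet
facet normal 0.756 0.434 -0.489
outer loop
vertex -1.398 -1.816 0.076
vertex -1.562 -2.297 -0.605
vertex -1.94 -1.541 -0.518
endloop
endfacet
facet normal -0.518 0.492 0.700
outer loop
vertex -1.398 -1.816 0.076
vertex -1.94 -1.541 -0.518
vertex -2.478 -2.823 -0.015
endloop
endfacet
facet normal 0.757 0.435 -0.488
outer loop
vertex -1.94 -1.541 -0.518
vertex -1.562 -2.297 -0.605
vertex -2.103 -2.022 -1.2
endloop
endfacet
facet normal -0.927 0.373 -0.041
outer loop
vertex -1.94 -1.541 -0.518
vertex -2.103 -2.022 -1.2
vertex -2.478 -2.823 -0.015
endloop
endfacet
facet normal 0.757 0.435 -0.488
outer loop
vertex -2.103 -2.022 -1.2
vertex -1.562 -2.297 -0.605
vertex -1.725 -2.778 -1.287
endloop
endfacet
facet normal -0.802 -0.345 -0.487
outer loop
vertex -2.103 -2.022 -1.2
vertex -1.725 -2.778 -1.287
vertex -2.478 -2.823 -0.015
endloop
endfacet
facet normal 0.758 0.434 -0.487
outer loop
vertex -1.725 -2.778 -1.287
vertex -1.562 -2.297 -0.605
vertex -1.184 -3.054 -0.692
endloop
endfacet
facet normal -0.269 -0.944 -0.193
outer loop
vertex -1.725 -2.778 -1.287
vertex -1.184 -3.054 -0.692
vertex -2.478 -2.823 -0.015
endloop
endfacet
facet normal 0.758 0.434 -0.487
outer loop
vertex -1.184 -3.054 -0.692
vertex -1.562 -2.297 -0.605
vertex -1.021 -2.573 -0.01
endloop
endfacet
facet normal 0.140 -0.825 0.548
outer loop
vertex -1.184 -3.054 -0.692
vertex -1.021 -2.573 -0.01
vertex -2.478 -2.823 -0.015
endloop
endfacet
facet normal 0.050 0.217 -0.975
outer loop
vertex 4.322 2.839 2.892
vertex 3.506 3.077 2.903
vertex 4.249 3.471 3.029
endloop
endfacet
facet normal 0.849 -0.016 0.528
outer loop
vertex 4.322 2.839 2.892
vertex 4.249 3.471 3.029
vertex 3.434 2.763 4.317
endloop
endfacet
facet normal 0.050 0.217 -0.975
outer loop
vertex 4.249 3.471 3.029
vertex 3.506 3.077 2.903
vertex 3.741 3.872 3.092
endloop
endfacet
facet normal 0.523 0.562 0.640
outer loop
vertex 4.249 3.471 3.029
vertex 3.741 3.872 3.092
vertex 3.434 2.763 4.317
endloop
endfacet
facet normal 0.051 0.217 -0.975
outer loop
vertex 3.741 3.872 3.092
vertex 3.506 3.077 2.903
vertex 3.095 3.808 3.044
endloop
endfacet
facet normal -0.123 0.751 0.649
outer loop
vertex 3.741 3.872 3.092
vertex 3.095 3.808 3.044
vertex 3.434 2.763 4.317
endloop
endfacet
facet normal 0.050 0.216 -0.975
outer loop
vertex 3.095 3.808 3.044
vertex 3.506 3.077 2.903
vertex 2.69 3.315 2.914
endloop
endfacet
facet normal -0.711 0.439 0.550
outer loop
vertex 3.095 3.808 3.044
vertex 2.69 3.315 2.914
vertex 3.434 2.763 4.317
endloop
endfacet
facet normal 0.050 0.218 -0.975
outer loop
vertex 2.69 3.315 2.914
vertex 3.506 3.077 2.903
vertex 2.764 2.684 2.777
endloop
endfacet
facet normal -0.896 -0.192 0.400
outer loop
vertex 2.69 3.315 2.914
vertex 2.764 2.684 2.777
vertex 3.434 2.763 4.317
endloop
endfacet
facet normal 0.051 0.217 -0.975
outer loop
vertex 2.764 2.684 2.777
vertex 3.506 3.077 2.903
vertex 3.272 2.282 2.714
endloop
endfacet
facet normal -0.572 -0.768 0.288
outer loop
vertex 2.764 2.684 2.777
vertex 3.272 2.282 2.714
vertex 3.434 2.763 4.317
endloop
endfacet
facet normal 0.051 0.217 -0.975
outer loop
vertex 3.272 2.282 2.714
vertex 3.506 3.077 2.903
vertex 3.917 2.347 2.762
endloop
endfacet
facet normal 0.076 -0.957 0.280
outer loop
vertex 3.272 2.282 2.714
vertex 3.917 2.347 2.762
vertex 3.434 2.763 4.317
endloop
endfacet
facet normal 0.050 0.216 -0.975
outer loop
vertex 3.917 2.347 2.762
vertex 3.506 3.077 2.903
vertex 4.322 2.839 2.892
endloop
endfacet
facet normal 0.663 -0.646 0.379
outer loop
vertex 3.917 2.347 2.762
vertex 4.322 2.839 2.892
vertex 3.434 2.763 4.317
endloop
endfacet

endsolid


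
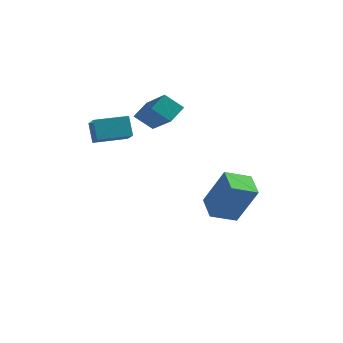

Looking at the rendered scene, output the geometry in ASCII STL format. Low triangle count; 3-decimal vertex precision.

solid 
facet normal -0.604 0.584 -0.542
outer loop
vertex -1.505 3.947 2.574
vertex -0.79 4.11 1.954
vertex -1.759 3.241 2.096
endloop
endfacet
facet normal -0.745 -0.169 0.646
outer loop
vertex -0.57 2.09 3.166
vertex -1.505 3.947 2.574
vertex -1.759 3.241 2.096
endloop
endfacet
facet normal -0.603 0.584 -0.543
outer loop
vertex -1.759 3.241 2.096
vertex -0.79 4.11 1.954
vertex -1.044 3.403 1.476
endloop
endfacet
facet normal -0.286 -0.794 -0.537
outer loop
vertex -1.044 3.403 1.476
vertex -0.57 2.09 3.166
vertex -1.759 3.241 2.096
endloop
endfacet
facet normal 0.285 0.794 0.537
outer loop
vertex -1.505 3.947 2.574
vertex 0.399 2.959 3.024
vertex -0.79 4.11 1.954
endloop
endfacet
facet normal -0.745 -0.169 0.646
outer loop
vertex -0.316 2.797 3.644
vertex -1.505 3.947 2.574
vertex -0.57 2.09 3.166
endloop
endfacet
facet normal 0.285 0.794 0.537
outer loop
vertex -0.316 2.797 3.644
vertex 0.399 2.959 3.024
vertex -1.505 3.947 2.574
endloop
endfacet
facet normal 0.745 0.169 -0.646
outer loop
vertex -0.79 4.11 1.954
vertex 0.399 2.959 3.024
vertex -1.044 3.403 1.476
endloop
endfacet
facet normal -0.285 -0.794 -0.537
outer loop
vertex 0.145 2.253 2.546
vertex -0.57 2.09 3.166
vertex -1.044 3.403 1.476
endloop
endfacet
facet normal 0.745 0.169 -0.646
outer loop
vertex -1.044 3.403 1.476
vertex 0.399 2.959 3.024
vertex 0.145 2.253 2.546
endloop
endfacet
facet normal 0.604 -0.584 0.543
outer loop
vertex 0.145 2.253 2.546
vertex -0.316 2.797 3.644
vertex -0.57 2.09 3.166
endloop
endfacet
facet normal 0.603 -0.584 0.543
outer loop
vertex 0.399 2.959 3.024
vertex -0.316 2.797 3.644
vertex 0.145 2.253 2.546
endloop
endfacet
facet normal -0.531 0.800 0.279
outer loop
vertex 2.057 2.869 -0.08
vertex 2.887 3.565 -0.495
vertex 1.208 2.887 -1.746
endloop
endfacet
facet normal -0.715 -0.600 0.358
outer loop
vertex 1.813 1.975 -2.065
vertex 2.057 2.869 -0.08
vertex 1.208 2.887 -1.746
endloop
endfacet
facet normal -0.531 0.800 0.279
outer loop
vertex 1.208 2.887 -1.746
vertex 2.887 3.565 -0.495
vertex 2.038 3.583 -2.162
endloop
endfacet
facet normal -0.455 0.010 -0.891
outer loop
vertex 2.038 3.583 -2.162
vertex 1.813 1.975 -2.065
vertex 1.208 2.887 -1.746
endloop
endfacet
facet normal 0.454 -0.010 0.891
outer loop
vertex 2.057 2.869 -0.08
vertex 3.492 2.653 -0.814
vertex 2.887 3.565 -0.495
endloop
endfacet
facet normal -0.716 -0.600 0.358
outer loop
vertex 2.662 1.957 -0.398
vertex 2.057 2.869 -0.08
vertex 1.813 1.975 -2.065
endloop
endfacet
facet normal 0.454 -0.009 0.891
outer loop
vertex 2.662 1.957 -0.398
vertex 3.492 2.653 -0.814
vertex 2.057 2.869 -0.08
endloop
endfacet
facet normal 0.716 0.600 -0.358
outer loop
vertex 2.887 3.565 -0.495
vertex 3.492 2.653 -0.814
vertex 2.038 3.583 -2.162
endloop
endfacet
facet normal -0.454 0.010 -0.891
outer loop
vertex 2.643 2.671 -2.48
vertex 1.813 1.975 -2.065
vertex 2.038 3.583 -2.162
endloop
endfacet
facet normal 0.716 0.600 -0.358
outer loop
vertex 2.038 3.583 -2.162
vertex 3.492 2.653 -0.814
vertex 2.643 2.671 -2.48
endloop
endfacet
facet normal 0.531 -0.800 -0.279
outer loop
vertex 2.643 2.671 -2.48
vertex 2.662 1.957 -0.398
vertex 1.813 1.975 -2.065
endloop
endfacet
facet normal 0.531 -0.800 -0.279
outer loop
vertex 3.492 2.653 -0.814
vertex 2.662 1.957 -0.398
vertex 2.643 2.671 -2.48
endloop
endfacet
facet normal -0.810 -0.585 -0.042
outer loop
vertex -1.287 -1.313 2.883
vertex -1.595 -0.942 3.667
vertex -1.826 -0.524 2.298
endloop
endfacet
facet normal 0.335 -0.403 -0.852
outer loop
vertex -0.765 0.242 2.353
vertex -1.287 -1.313 2.883
vertex -1.826 -0.524 2.298
endloop
endfacet
facet normal -0.810 -0.585 -0.042
outer loop
vertex -1.826 -0.524 2.298
vertex -1.595 -0.942 3.667
vertex -2.134 -0.153 3.082
endloop
endfacet
facet normal -0.481 0.704 -0.522
outer loop
vertex -2.134 -0.153 3.082
vertex -0.765 0.242 2.353
vertex -1.826 -0.524 2.298
endloop
endfacet
facet normal 0.481 -0.704 0.522
outer loop
vertex -1.287 -1.313 2.883
vertex -0.534 -0.176 3.722
vertex -1.595 -0.942 3.667
endloop
endfacet
facet normal 0.335 -0.403 -0.852
outer loop
vertex -0.226 -0.547 2.938
vertex -1.287 -1.313 2.883
vertex -0.765 0.242 2.353
endloop
endfacet
facet normal 0.481 -0.704 0.522
outer loop
vertex -0.226 -0.547 2.938
vertex -0.534 -0.176 3.722
vertex -1.287 -1.313 2.883
endloop
endfacet
facet normal -0.335 0.403 0.852
outer loop
vertex -1.595 -0.942 3.667
vertex -0.534 -0.176 3.722
vertex -2.134 -0.153 3.082
endloop
endfacet
facet normal -0.481 0.704 -0.522
outer loop
vertex -1.073 0.613 3.137
vertex -0.765 0.242 2.353
vertex -2.134 -0.153 3.082
endloop
endfacet
facet normal -0.335 0.403 0.852
outer loop
vertex -2.134 -0.153 3.082
vertex -0.534 -0.176 3.722
vertex -1.073 0.613 3.137
endloop
endfacet
facet normal 0.810 0.585 0.042
outer loop
vertex -1.073 0.613 3.137
vertex -0.226 -0.547 2.938
vertex -0.765 0.242 2.353
endloop
endfacet
facet normal 0.810 0.585 0.042
outer loop
vertex -0.534 -0.176 3.722
vertex -0.226 -0.547 2.938
vertex -1.073 0.613 3.137
endloop
endfacet

endsolid


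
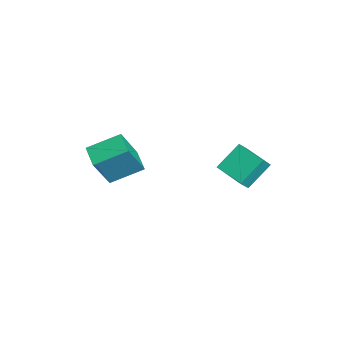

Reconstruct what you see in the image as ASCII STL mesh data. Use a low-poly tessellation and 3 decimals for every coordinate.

solid 
facet normal -0.459 0.467 -0.756
outer loop
vertex 2.973 2.35 0.007
vertex 4.102 3.115 -0.206
vertex 3.473 1.358 -0.909
endloop
endfacet
facet normal -0.818 -0.554 0.153
outer loop
vertex 3.858 0.965 -0.274
vertex 2.973 2.35 0.007
vertex 3.473 1.358 -0.909
endloop
endfacet
facet normal -0.459 0.467 -0.756
outer loop
vertex 3.473 1.358 -0.909
vertex 4.102 3.115 -0.206
vertex 4.601 2.122 -1.122
endloop
endfacet
facet normal 0.346 -0.689 -0.637
outer loop
vertex 4.601 2.122 -1.122
vertex 3.858 0.965 -0.274
vertex 3.473 1.358 -0.909
endloop
endfacet
facet normal -0.347 0.689 0.637
outer loop
vertex 2.973 2.35 0.007
vertex 4.487 2.722 0.429
vertex 4.102 3.115 -0.206
endloop
endfacet
facet normal -0.818 -0.554 0.155
outer loop
vertex 3.359 1.958 0.642
vertex 2.973 2.35 0.007
vertex 3.858 0.965 -0.274
endloop
endfacet
facet normal -0.347 0.689 0.636
outer loop
vertex 3.359 1.958 0.642
vertex 4.487 2.722 0.429
vertex 2.973 2.35 0.007
endloop
endfacet
facet normal 0.819 0.553 -0.154
outer loop
vertex 4.102 3.115 -0.206
vertex 4.487 2.722 0.429
vertex 4.601 2.122 -1.122
endloop
endfacet
facet normal 0.347 -0.689 -0.636
outer loop
vertex 4.987 1.73 -0.487
vertex 3.858 0.965 -0.274
vertex 4.601 2.122 -1.122
endloop
endfacet
facet normal 0.818 0.555 -0.155
outer loop
vertex 4.601 2.122 -1.122
vertex 4.487 2.722 0.429
vertex 4.987 1.73 -0.487
endloop
endfacet
facet normal 0.459 -0.467 0.756
outer loop
vertex 4.987 1.73 -0.487
vertex 3.359 1.958 0.642
vertex 3.858 0.965 -0.274
endloop
endfacet
facet normal 0.459 -0.467 0.756
outer loop
vertex 4.487 2.722 0.429
vertex 3.359 1.958 0.642
vertex 4.987 1.73 -0.487
endloop
endfacet
facet normal -0.955 -0.156 0.252
outer loop
vertex -0.813 -3.804 -2.224
vertex -0.884 -2.286 -1.556
vertex -1.405 -3.049 -4.002
endloop
endfacet
facet normal 0.043 -0.914 -0.403
outer loop
vertex -0.336 -2.874 -4.284
vertex -0.813 -3.804 -2.224
vertex -1.405 -3.049 -4.002
endloop
endfacet
facet normal -0.955 -0.156 0.252
outer loop
vertex -1.405 -3.049 -4.002
vertex -0.884 -2.286 -1.556
vertex -1.477 -1.531 -3.333
endloop
endfacet
facet normal -0.293 0.374 -0.880
outer loop
vertex -1.477 -1.531 -3.333
vertex -0.336 -2.874 -4.284
vertex -1.405 -3.049 -4.002
endloop
endfacet
facet normal 0.293 -0.374 0.880
outer loop
vertex -0.813 -3.804 -2.224
vertex 0.185 -2.111 -1.838
vertex -0.884 -2.286 -1.556
endloop
endfacet
facet normal 0.043 -0.914 -0.403
outer loop
vertex 0.257 -3.629 -2.507
vertex -0.813 -3.804 -2.224
vertex -0.336 -2.874 -4.284
endloop
endfacet
facet normal 0.294 -0.374 0.880
outer loop
vertex 0.257 -3.629 -2.507
vertex 0.185 -2.111 -1.838
vertex -0.813 -3.804 -2.224
endloop
endfacet
facet normal -0.043 0.914 0.403
outer loop
vertex -0.884 -2.286 -1.556
vertex 0.185 -2.111 -1.838
vertex -1.477 -1.531 -3.333
endloop
endfacet
facet normal -0.294 0.373 -0.880
outer loop
vertex -0.407 -1.356 -3.616
vertex -0.336 -2.874 -4.284
vertex -1.477 -1.531 -3.333
endloop
endfacet
facet normal -0.043 0.914 0.403
outer loop
vertex -1.477 -1.531 -3.333
vertex 0.185 -2.111 -1.838
vertex -0.407 -1.356 -3.616
endloop
endfacet
facet normal 0.955 0.156 -0.252
outer loop
vertex -0.407 -1.356 -3.616
vertex 0.257 -3.629 -2.507
vertex -0.336 -2.874 -4.284
endloop
endfacet
facet normal 0.955 0.156 -0.252
outer loop
vertex 0.185 -2.111 -1.838
vertex 0.257 -3.629 -2.507
vertex -0.407 -1.356 -3.616
endloop
endfacet

endsolid


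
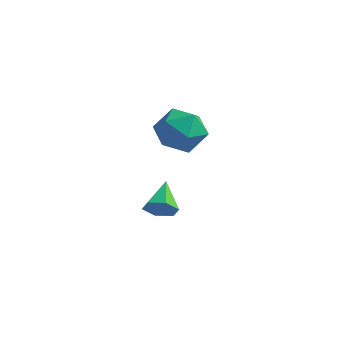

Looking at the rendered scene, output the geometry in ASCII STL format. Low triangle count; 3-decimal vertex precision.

solid 
facet normal 0.265 -0.860 -0.435
outer loop
vertex -2.963 -0.627 -3.413
vertex -3.325 -0.993 -2.91
vertex -3.657 -0.789 -3.515
endloop
endfacet
facet normal -0.081 0.756 -0.649
outer loop
vertex -2.963 -0.627 -3.413
vertex -3.657 -0.789 -3.515
vertex -3.715 0.273 -2.27
endloop
endfacet
facet normal 0.263 -0.861 -0.435
outer loop
vertex -3.657 -0.789 -3.515
vertex -3.325 -0.993 -2.91
vertex -4.02 -1.154 -3.012
endloop
endfacet
facet normal -0.860 0.368 -0.354
outer loop
vertex -3.657 -0.789 -3.515
vertex -4.02 -1.154 -3.012
vertex -3.715 0.273 -2.27
endloop
endfacet
facet normal 0.263 -0.861 -0.434
outer loop
vertex -4.02 -1.154 -3.012
vertex -3.325 -0.993 -2.91
vertex -3.688 -1.358 -2.406
endloop
endfacet
facet normal -0.883 -0.053 0.466
outer loop
vertex -4.02 -1.154 -3.012
vertex -3.688 -1.358 -2.406
vertex -3.715 0.273 -2.27
endloop
endfacet
facet normal 0.264 -0.861 -0.434
outer loop
vertex -3.688 -1.358 -2.406
vertex -3.325 -0.993 -2.91
vertex -2.994 -1.197 -2.304
endloop
endfacet
facet normal -0.126 -0.085 0.988
outer loop
vertex -3.688 -1.358 -2.406
vertex -2.994 -1.197 -2.304
vertex -3.715 0.273 -2.27
endloop
endfacet
facet normal 0.265 -0.861 -0.435
outer loop
vertex -2.994 -1.197 -2.304
vertex -3.325 -0.993 -2.91
vertex -2.631 -0.831 -2.807
endloop
endfacet
facet normal 0.653 0.304 0.693
outer loop
vertex -2.994 -1.197 -2.304
vertex -2.631 -0.831 -2.807
vertex -3.715 0.273 -2.27
endloop
endfacet
facet normal 0.265 -0.860 -0.435
outer loop
vertex -2.631 -0.831 -2.807
vertex -3.325 -0.993 -2.91
vertex -2.963 -0.627 -3.413
endloop
endfacet
facet normal 0.676 0.726 -0.126
outer loop
vertex -2.631 -0.831 -2.807
vertex -2.963 -0.627 -3.413
vertex -3.715 0.273 -2.27
endloop
endfacet
facet normal -0.375 0.874 0.309
outer loop
vertex -3.138 -0.251 1.49
vertex -3.024 -0.57 2.529
vertex -2.209 -0.042 2.027
endloop
endfacet
facet normal -0.033 0.949 -0.313
outer loop
vertex -3.138 -0.251 1.49
vertex -2.209 -0.042 2.027
vertex -2.175 -0.383 0.989
endloop
endfacet
facet normal -0.339 0.514 -0.788
outer loop
vertex -3.138 -0.251 1.49
vertex -2.175 -0.383 0.989
vertex -2.969 -1.121 0.849
endloop
endfacet
facet normal -0.872 0.170 -0.460
outer loop
vertex -3.138 -0.251 1.49
vertex -2.969 -1.121 0.849
vertex -3.494 -1.237 1.801
endloop
endfacet
facet normal -0.894 0.392 0.218
outer loop
vertex -3.138 -0.251 1.49
vertex -3.494 -1.237 1.801
vertex -3.024 -0.57 2.529
endloop
endfacet
facet normal 0.641 0.735 -0.220
outer loop
vertex -2.175 -0.383 0.989
vertex -2.209 -0.042 2.027
vertex -1.466 -0.783 1.719
endloop
endfacet
facet normal 0.087 0.613 0.786
outer loop
vertex -2.209 -0.042 2.027
vertex -3.024 -0.57 2.529
vertex -1.991 -0.899 2.671
endloop
endfacet
facet normal -0.751 -0.167 0.638
outer loop
vertex -3.024 -0.57 2.529
vertex -3.494 -1.237 1.801
vertex -2.785 -1.637 2.531
endloop
endfacet
facet normal -0.716 -0.527 -0.459
outer loop
vertex -3.494 -1.237 1.801
vertex -2.969 -1.121 0.849
vertex -2.751 -1.978 1.493
endloop
endfacet
facet normal 0.146 0.031 -0.989
outer loop
vertex -2.969 -1.121 0.849
vertex -2.175 -0.383 0.989
vertex -1.936 -1.45 0.991
endloop
endfacet
facet normal 0.872 -0.170 0.460
outer loop
vertex -1.822 -1.769 2.03
vertex -1.466 -0.783 1.719
vertex -1.991 -0.899 2.671
endloop
endfacet
facet normal 0.339 -0.514 0.788
outer loop
vertex -1.822 -1.769 2.03
vertex -1.991 -0.899 2.671
vertex -2.785 -1.637 2.531
endloop
endfacet
facet normal 0.033 -0.949 0.313
outer loop
vertex -1.822 -1.769 2.03
vertex -2.785 -1.637 2.531
vertex -2.751 -1.978 1.493
endloop
endfacet
facet normal 0.375 -0.874 -0.309
outer loop
vertex -1.822 -1.769 2.03
vertex -2.751 -1.978 1.493
vertex -1.936 -1.45 0.991
endloop
endfacet
facet normal 0.894 -0.392 -0.218
outer loop
vertex -1.822 -1.769 2.03
vertex -1.936 -1.45 0.991
vertex -1.466 -0.783 1.719
endloop
endfacet
facet normal 0.716 0.527 0.459
outer loop
vertex -1.991 -0.899 2.671
vertex -1.466 -0.783 1.719
vertex -2.209 -0.042 2.027
endloop
endfacet
facet normal -0.146 -0.031 0.989
outer loop
vertex -2.785 -1.637 2.531
vertex -1.991 -0.899 2.671
vertex -3.024 -0.57 2.529
endloop
endfacet
facet normal -0.641 -0.735 0.220
outer loop
vertex -2.751 -1.978 1.493
vertex -2.785 -1.637 2.531
vertex -3.494 -1.237 1.801
endloop
endfacet
facet normal -0.087 -0.613 -0.786
outer loop
vertex -1.936 -1.45 0.991
vertex -2.751 -1.978 1.493
vertex -2.969 -1.121 0.849
endloop
endfacet
facet normal 0.751 0.167 -0.638
outer loop
vertex -1.466 -0.783 1.719
vertex -1.936 -1.45 0.991
vertex -2.175 -0.383 0.989
endloop
endfacet

endsolid


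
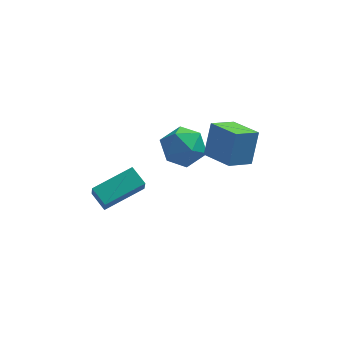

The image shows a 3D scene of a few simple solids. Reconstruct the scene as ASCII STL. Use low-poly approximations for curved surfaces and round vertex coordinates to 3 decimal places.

solid 
facet normal 0.099 0.374 0.922
outer loop
vertex 1.709 3.073 1.445
vertex 1.448 2.019 1.901
vertex 2.568 2.298 1.667
endloop
endfacet
facet normal 0.525 0.715 0.462
outer loop
vertex 1.709 3.073 1.445
vertex 2.568 2.298 1.667
vertex 2.586 2.928 0.672
endloop
endfacet
facet normal 0.117 0.992 -0.054
outer loop
vertex 1.709 3.073 1.445
vertex 2.586 2.928 0.672
vertex 1.477 3.038 0.291
endloop
endfacet
facet normal -0.562 0.822 0.088
outer loop
vertex 1.709 3.073 1.445
vertex 1.477 3.038 0.291
vertex 0.774 2.476 1.05
endloop
endfacet
facet normal -0.573 0.441 0.691
outer loop
vertex 1.709 3.073 1.445
vertex 0.774 2.476 1.05
vertex 1.448 2.019 1.901
endloop
endfacet
facet normal 0.959 0.232 0.164
outer loop
vertex 2.586 2.928 0.672
vertex 2.568 2.298 1.667
vertex 2.866 1.784 0.65
endloop
endfacet
facet normal 0.269 -0.319 0.909
outer loop
vertex 2.568 2.298 1.667
vertex 1.448 2.019 1.901
vertex 2.163 1.222 1.409
endloop
endfacet
facet normal -0.818 -0.211 0.535
outer loop
vertex 1.448 2.019 1.901
vertex 0.774 2.476 1.05
vertex 1.054 1.332 1.028
endloop
endfacet
facet normal -0.800 0.407 -0.440
outer loop
vertex 0.774 2.476 1.05
vertex 1.477 3.038 0.291
vertex 1.072 1.962 0.033
endloop
endfacet
facet normal 0.298 0.680 -0.670
outer loop
vertex 1.477 3.038 0.291
vertex 2.586 2.928 0.672
vertex 2.192 2.241 -0.201
endloop
endfacet
facet normal 0.562 -0.822 -0.088
outer loop
vertex 1.931 1.187 0.255
vertex 2.866 1.784 0.65
vertex 2.163 1.222 1.409
endloop
endfacet
facet normal -0.117 -0.992 0.054
outer loop
vertex 1.931 1.187 0.255
vertex 2.163 1.222 1.409
vertex 1.054 1.332 1.028
endloop
endfacet
facet normal -0.525 -0.715 -0.462
outer loop
vertex 1.931 1.187 0.255
vertex 1.054 1.332 1.028
vertex 1.072 1.962 0.033
endloop
endfacet
facet normal -0.099 -0.374 -0.922
outer loop
vertex 1.931 1.187 0.255
vertex 1.072 1.962 0.033
vertex 2.192 2.241 -0.201
endloop
endfacet
facet normal 0.573 -0.441 -0.691
outer loop
vertex 1.931 1.187 0.255
vertex 2.192 2.241 -0.201
vertex 2.866 1.784 0.65
endloop
endfacet
facet normal 0.800 -0.407 0.440
outer loop
vertex 2.163 1.222 1.409
vertex 2.866 1.784 0.65
vertex 2.568 2.298 1.667
endloop
endfacet
facet normal -0.298 -0.680 0.670
outer loop
vertex 1.054 1.332 1.028
vertex 2.163 1.222 1.409
vertex 1.448 2.019 1.901
endloop
endfacet
facet normal -0.959 -0.232 -0.164
outer loop
vertex 1.072 1.962 0.033
vertex 1.054 1.332 1.028
vertex 0.774 2.476 1.05
endloop
endfacet
facet normal -0.269 0.319 -0.909
outer loop
vertex 2.192 2.241 -0.201
vertex 1.072 1.962 0.033
vertex 1.477 3.038 0.291
endloop
endfacet
facet normal 0.818 0.211 -0.535
outer loop
vertex 2.866 1.784 0.65
vertex 2.192 2.241 -0.201
vertex 2.586 2.928 0.672
endloop
endfacet
facet normal -0.609 0.761 -0.223
outer loop
vertex 2.982 1.273 3.289
vertex 4.02 1.945 2.749
vertex 2.649 0.558 1.76
endloop
endfacet
facet normal -0.769 -0.498 0.400
outer loop
vertex 3.66 -0.705 2.131
vertex 2.982 1.273 3.289
vertex 2.649 0.558 1.76
endloop
endfacet
facet normal -0.609 0.761 -0.223
outer loop
vertex 2.649 0.558 1.76
vertex 4.02 1.945 2.749
vertex 3.687 1.231 1.22
endloop
endfacet
facet normal -0.193 -0.416 -0.889
outer loop
vertex 3.687 1.231 1.22
vertex 3.66 -0.705 2.131
vertex 2.649 0.558 1.76
endloop
endfacet
facet normal 0.193 0.416 0.889
outer loop
vertex 2.982 1.273 3.289
vertex 5.031 0.682 3.12
vertex 4.02 1.945 2.749
endloop
endfacet
facet normal -0.769 -0.498 0.400
outer loop
vertex 3.993 0.009 3.66
vertex 2.982 1.273 3.289
vertex 3.66 -0.705 2.131
endloop
endfacet
facet normal 0.193 0.415 0.889
outer loop
vertex 3.993 0.009 3.66
vertex 5.031 0.682 3.12
vertex 2.982 1.273 3.289
endloop
endfacet
facet normal 0.769 0.498 -0.400
outer loop
vertex 4.02 1.945 2.749
vertex 5.031 0.682 3.12
vertex 3.687 1.231 1.22
endloop
endfacet
facet normal -0.193 -0.416 -0.889
outer loop
vertex 4.698 -0.033 1.591
vertex 3.66 -0.705 2.131
vertex 3.687 1.231 1.22
endloop
endfacet
facet normal 0.769 0.498 -0.400
outer loop
vertex 3.687 1.231 1.22
vertex 5.031 0.682 3.12
vertex 4.698 -0.033 1.591
endloop
endfacet
facet normal 0.609 -0.761 0.223
outer loop
vertex 4.698 -0.033 1.591
vertex 3.993 0.009 3.66
vertex 3.66 -0.705 2.131
endloop
endfacet
facet normal 0.609 -0.761 0.223
outer loop
vertex 5.031 0.682 3.12
vertex 3.993 0.009 3.66
vertex 4.698 -0.033 1.591
endloop
endfacet
facet normal -0.848 -0.470 -0.247
outer loop
vertex -1.658 -3.657 2.498
vertex -2.182 -2.946 2.944
vertex -1.693 -3.134 1.623
endloop
endfacet
facet normal 0.530 -0.719 -0.451
outer loop
vertex 0.002 -2.194 2.116
vertex -1.658 -3.657 2.498
vertex -1.693 -3.134 1.623
endloop
endfacet
facet normal -0.848 -0.470 -0.247
outer loop
vertex -1.693 -3.134 1.623
vertex -2.182 -2.946 2.944
vertex -2.217 -2.423 2.069
endloop
endfacet
facet normal -0.035 0.513 -0.858
outer loop
vertex -2.217 -2.423 2.069
vertex 0.002 -2.194 2.116
vertex -1.693 -3.134 1.623
endloop
endfacet
facet normal 0.035 -0.513 0.858
outer loop
vertex -1.658 -3.657 2.498
vertex -0.487 -2.006 3.437
vertex -2.182 -2.946 2.944
endloop
endfacet
facet normal 0.530 -0.719 -0.451
outer loop
vertex 0.037 -2.717 2.991
vertex -1.658 -3.657 2.498
vertex 0.002 -2.194 2.116
endloop
endfacet
facet normal 0.035 -0.513 0.858
outer loop
vertex 0.037 -2.717 2.991
vertex -0.487 -2.006 3.437
vertex -1.658 -3.657 2.498
endloop
endfacet
facet normal -0.530 0.719 0.451
outer loop
vertex -2.182 -2.946 2.944
vertex -0.487 -2.006 3.437
vertex -2.217 -2.423 2.069
endloop
endfacet
facet normal -0.035 0.513 -0.858
outer loop
vertex -0.522 -1.483 2.562
vertex 0.002 -2.194 2.116
vertex -2.217 -2.423 2.069
endloop
endfacet
facet normal -0.530 0.719 0.451
outer loop
vertex -2.217 -2.423 2.069
vertex -0.487 -2.006 3.437
vertex -0.522 -1.483 2.562
endloop
endfacet
facet normal 0.848 0.470 0.247
outer loop
vertex -0.522 -1.483 2.562
vertex 0.037 -2.717 2.991
vertex 0.002 -2.194 2.116
endloop
endfacet
facet normal 0.848 0.470 0.247
outer loop
vertex -0.487 -2.006 3.437
vertex 0.037 -2.717 2.991
vertex -0.522 -1.483 2.562
endloop
endfacet

endsolid


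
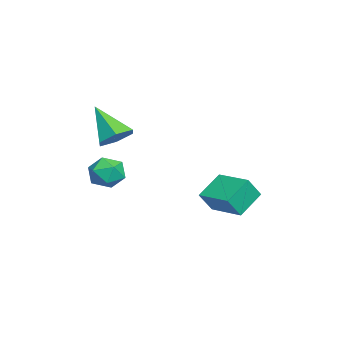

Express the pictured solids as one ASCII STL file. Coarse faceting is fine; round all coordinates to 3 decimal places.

solid 
facet normal 0.098 0.387 0.917
outer loop
vertex 2.244 -2.683 1.256
vertex 2.496 -3.523 1.584
vertex 3.147 -2.931 1.264
endloop
endfacet
facet normal 0.237 0.877 0.417
outer loop
vertex 2.244 -2.683 1.256
vertex 3.147 -2.931 1.264
vertex 2.792 -2.483 0.523
endloop
endfacet
facet normal -0.340 0.940 0.002
outer loop
vertex 2.244 -2.683 1.256
vertex 2.792 -2.483 0.523
vertex 1.921 -2.798 0.385
endloop
endfacet
facet normal -0.837 0.488 0.246
outer loop
vertex 2.244 -2.683 1.256
vertex 1.921 -2.798 0.385
vertex 1.739 -3.441 1.041
endloop
endfacet
facet normal -0.566 0.147 0.811
outer loop
vertex 2.244 -2.683 1.256
vertex 1.739 -3.441 1.041
vertex 2.496 -3.523 1.584
endloop
endfacet
facet normal 0.773 0.634 0.013
outer loop
vertex 2.792 -2.483 0.523
vertex 3.147 -2.931 1.264
vertex 3.381 -3.199 0.399
endloop
endfacet
facet normal 0.547 -0.157 0.822
outer loop
vertex 3.147 -2.931 1.264
vertex 2.496 -3.523 1.584
vertex 3.199 -3.842 1.055
endloop
endfacet
facet normal -0.527 -0.546 0.652
outer loop
vertex 2.496 -3.523 1.584
vertex 1.739 -3.441 1.041
vertex 2.328 -4.157 0.917
endloop
endfacet
facet normal -0.965 0.005 -0.263
outer loop
vertex 1.739 -3.441 1.041
vertex 1.921 -2.798 0.385
vertex 1.973 -3.709 0.176
endloop
endfacet
facet normal -0.162 0.735 -0.658
outer loop
vertex 1.921 -2.798 0.385
vertex 2.792 -2.483 0.523
vertex 2.624 -3.117 -0.144
endloop
endfacet
facet normal 0.837 -0.488 -0.246
outer loop
vertex 2.876 -3.957 0.184
vertex 3.381 -3.199 0.399
vertex 3.199 -3.842 1.055
endloop
endfacet
facet normal 0.340 -0.940 -0.002
outer loop
vertex 2.876 -3.957 0.184
vertex 3.199 -3.842 1.055
vertex 2.328 -4.157 0.917
endloop
endfacet
facet normal -0.237 -0.877 -0.417
outer loop
vertex 2.876 -3.957 0.184
vertex 2.328 -4.157 0.917
vertex 1.973 -3.709 0.176
endloop
endfacet
facet normal -0.098 -0.387 -0.917
outer loop
vertex 2.876 -3.957 0.184
vertex 1.973 -3.709 0.176
vertex 2.624 -3.117 -0.144
endloop
endfacet
facet normal 0.566 -0.147 -0.811
outer loop
vertex 2.876 -3.957 0.184
vertex 2.624 -3.117 -0.144
vertex 3.381 -3.199 0.399
endloop
endfacet
facet normal 0.965 -0.005 0.263
outer loop
vertex 3.199 -3.842 1.055
vertex 3.381 -3.199 0.399
vertex 3.147 -2.931 1.264
endloop
endfacet
facet normal 0.162 -0.735 0.658
outer loop
vertex 2.328 -4.157 0.917
vertex 3.199 -3.842 1.055
vertex 2.496 -3.523 1.584
endloop
endfacet
facet normal -0.773 -0.634 -0.013
outer loop
vertex 1.973 -3.709 0.176
vertex 2.328 -4.157 0.917
vertex 1.739 -3.441 1.041
endloop
endfacet
facet normal -0.547 0.157 -0.822
outer loop
vertex 2.624 -3.117 -0.144
vertex 1.973 -3.709 0.176
vertex 1.921 -2.798 0.385
endloop
endfacet
facet normal 0.527 0.546 -0.652
outer loop
vertex 3.381 -3.199 0.399
vertex 2.624 -3.117 -0.144
vertex 2.792 -2.483 0.523
endloop
endfacet
facet normal -0.675 -0.733 -0.085
outer loop
vertex -1.979 1.261 -0.9
vertex -2.459 1.825 -1.944
vertex -0.937 0.41 -1.838
endloop
endfacet
facet normal 0.375 -0.441 0.816
outer loop
vertex 0.339 1.795 -1.676
vertex -1.979 1.261 -0.9
vertex -0.937 0.41 -1.838
endloop
endfacet
facet normal -0.675 -0.733 -0.086
outer loop
vertex -0.937 0.41 -1.838
vertex -2.459 1.825 -1.944
vertex -1.417 0.975 -2.882
endloop
endfacet
facet normal 0.635 -0.518 -0.573
outer loop
vertex -1.417 0.975 -2.882
vertex 0.339 1.795 -1.676
vertex -0.937 0.41 -1.838
endloop
endfacet
facet normal -0.635 0.518 0.572
outer loop
vertex -1.979 1.261 -0.9
vertex -1.183 3.21 -1.782
vertex -2.459 1.825 -1.944
endloop
endfacet
facet normal 0.375 -0.441 0.816
outer loop
vertex -0.703 2.645 -0.738
vertex -1.979 1.261 -0.9
vertex 0.339 1.795 -1.676
endloop
endfacet
facet normal -0.635 0.518 0.573
outer loop
vertex -0.703 2.645 -0.738
vertex -1.183 3.21 -1.782
vertex -1.979 1.261 -0.9
endloop
endfacet
facet normal -0.375 0.441 -0.816
outer loop
vertex -2.459 1.825 -1.944
vertex -1.183 3.21 -1.782
vertex -1.417 0.975 -2.882
endloop
endfacet
facet normal 0.635 -0.519 -0.572
outer loop
vertex -0.141 2.359 -2.72
vertex 0.339 1.795 -1.676
vertex -1.417 0.975 -2.882
endloop
endfacet
facet normal -0.374 0.441 -0.816
outer loop
vertex -1.417 0.975 -2.882
vertex -1.183 3.21 -1.782
vertex -0.141 2.359 -2.72
endloop
endfacet
facet normal 0.675 0.733 0.086
outer loop
vertex -0.141 2.359 -2.72
vertex -0.703 2.645 -0.738
vertex 0.339 1.795 -1.676
endloop
endfacet
facet normal 0.675 0.732 0.086
outer loop
vertex -1.183 3.21 -1.782
vertex -0.703 2.645 -0.738
vertex -0.141 2.359 -2.72
endloop
endfacet
facet normal 0.408 0.502 -0.762
outer loop
vertex 1.116 -3.814 1.99
vertex 0.441 -3.15 2.066
vertex 1.25 -3.063 2.557
endloop
endfacet
facet normal 0.692 -0.510 0.512
outer loop
vertex 1.116 -3.814 1.99
vertex 1.25 -3.063 2.557
vertex -0.421 -4.21 3.674
endloop
endfacet
facet normal 0.408 0.502 -0.762
outer loop
vertex 1.25 -3.063 2.557
vertex 0.441 -3.15 2.066
vertex 0.575 -2.399 2.633
endloop
endfacet
facet normal 0.385 0.291 0.876
outer loop
vertex 1.25 -3.063 2.557
vertex 0.575 -2.399 2.633
vertex -0.421 -4.21 3.674
endloop
endfacet
facet normal 0.408 0.502 -0.762
outer loop
vertex 0.575 -2.399 2.633
vertex 0.441 -3.15 2.066
vertex -0.234 -2.486 2.142
endloop
endfacet
facet normal -0.455 0.619 0.640
outer loop
vertex 0.575 -2.399 2.633
vertex -0.234 -2.486 2.142
vertex -0.421 -4.21 3.674
endloop
endfacet
facet normal 0.409 0.503 -0.762
outer loop
vertex -0.234 -2.486 2.142
vertex 0.441 -3.15 2.066
vertex -0.368 -3.236 1.575
endloop
endfacet
facet normal -0.989 0.145 0.042
outer loop
vertex -0.234 -2.486 2.142
vertex -0.368 -3.236 1.575
vertex -0.421 -4.21 3.674
endloop
endfacet
facet normal 0.409 0.503 -0.761
outer loop
vertex -0.368 -3.236 1.575
vertex 0.441 -3.15 2.066
vertex 0.308 -3.9 1.499
endloop
endfacet
facet normal -0.682 -0.657 -0.322
outer loop
vertex -0.368 -3.236 1.575
vertex 0.308 -3.9 1.499
vertex -0.421 -4.21 3.674
endloop
endfacet
facet normal 0.409 0.503 -0.761
outer loop
vertex 0.308 -3.9 1.499
vertex 0.441 -3.15 2.066
vertex 1.116 -3.814 1.99
endloop
endfacet
facet normal 0.158 -0.984 -0.087
outer loop
vertex 0.308 -3.9 1.499
vertex 1.116 -3.814 1.99
vertex -0.421 -4.21 3.674
endloop
endfacet

endsolid


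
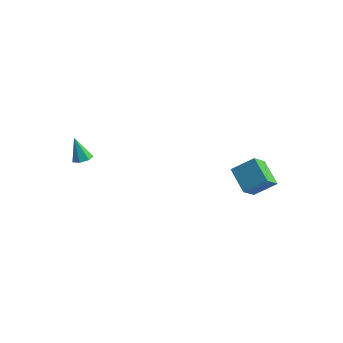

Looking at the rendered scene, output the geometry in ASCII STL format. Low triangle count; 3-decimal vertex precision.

solid 
facet normal -0.571 -0.574 -0.587
outer loop
vertex 4.007 2.433 -4.37
vertex 2.645 2.771 -3.376
vertex 3.732 3.442 -5.09
endloop
endfacet
facet normal 0.792 -0.197 -0.578
outer loop
vertex 4.595 4.309 -4.204
vertex 4.007 2.433 -4.37
vertex 3.732 3.442 -5.09
endloop
endfacet
facet normal -0.571 -0.574 -0.587
outer loop
vertex 3.732 3.442 -5.09
vertex 2.645 2.771 -3.376
vertex 2.37 3.781 -4.096
endloop
endfacet
facet normal -0.216 0.795 -0.567
outer loop
vertex 2.37 3.781 -4.096
vertex 4.595 4.309 -4.204
vertex 3.732 3.442 -5.09
endloop
endfacet
facet normal 0.216 -0.795 0.567
outer loop
vertex 4.007 2.433 -4.37
vertex 3.508 3.638 -2.49
vertex 2.645 2.771 -3.376
endloop
endfacet
facet normal 0.792 -0.197 -0.579
outer loop
vertex 4.87 3.299 -3.484
vertex 4.007 2.433 -4.37
vertex 4.595 4.309 -4.204
endloop
endfacet
facet normal 0.216 -0.795 0.567
outer loop
vertex 4.87 3.299 -3.484
vertex 3.508 3.638 -2.49
vertex 4.007 2.433 -4.37
endloop
endfacet
facet normal -0.792 0.197 0.578
outer loop
vertex 2.645 2.771 -3.376
vertex 3.508 3.638 -2.49
vertex 2.37 3.781 -4.096
endloop
endfacet
facet normal -0.216 0.795 -0.567
outer loop
vertex 3.233 4.647 -3.21
vertex 4.595 4.309 -4.204
vertex 2.37 3.781 -4.096
endloop
endfacet
facet normal -0.792 0.197 0.578
outer loop
vertex 2.37 3.781 -4.096
vertex 3.508 3.638 -2.49
vertex 3.233 4.647 -3.21
endloop
endfacet
facet normal 0.571 0.574 0.587
outer loop
vertex 3.233 4.647 -3.21
vertex 4.87 3.299 -3.484
vertex 4.595 4.309 -4.204
endloop
endfacet
facet normal 0.571 0.574 0.587
outer loop
vertex 3.508 3.638 -2.49
vertex 4.87 3.299 -3.484
vertex 3.233 4.647 -3.21
endloop
endfacet
facet normal 0.247 0.144 -0.958
outer loop
vertex -3.074 -1.856 -3.101
vertex -3.435 -2.307 -3.262
vertex -3.566 -1.724 -3.208
endloop
endfacet
facet normal 0.121 0.857 0.500
outer loop
vertex -3.074 -1.856 -3.101
vertex -3.566 -1.724 -3.208
vertex -3.825 -2.533 -1.758
endloop
endfacet
facet normal 0.248 0.144 -0.958
outer loop
vertex -3.566 -1.724 -3.208
vertex -3.435 -2.307 -3.262
vertex -3.959 -2.031 -3.356
endloop
endfacet
facet normal -0.654 0.704 0.276
outer loop
vertex -3.566 -1.724 -3.208
vertex -3.959 -2.031 -3.356
vertex -3.825 -2.533 -1.758
endloop
endfacet
facet normal 0.248 0.144 -0.958
outer loop
vertex -3.959 -2.031 -3.356
vertex -3.435 -2.307 -3.262
vertex -3.958 -2.546 -3.433
endloop
endfacet
facet normal -0.997 -0.014 0.079
outer loop
vertex -3.959 -2.031 -3.356
vertex -3.958 -2.546 -3.433
vertex -3.825 -2.533 -1.758
endloop
endfacet
facet normal 0.248 0.143 -0.958
outer loop
vertex -3.958 -2.546 -3.433
vertex -3.435 -2.307 -3.262
vertex -3.563 -2.881 -3.381
endloop
endfacet
facet normal -0.650 -0.758 0.058
outer loop
vertex -3.958 -2.546 -3.433
vertex -3.563 -2.881 -3.381
vertex -3.825 -2.533 -1.758
endloop
endfacet
facet normal 0.249 0.143 -0.958
outer loop
vertex -3.563 -2.881 -3.381
vertex -3.435 -2.307 -3.262
vertex -3.072 -2.784 -3.239
endloop
endfacet
facet normal 0.125 -0.966 0.227
outer loop
vertex -3.563 -2.881 -3.381
vertex -3.072 -2.784 -3.239
vertex -3.825 -2.533 -1.758
endloop
endfacet
facet normal 0.248 0.142 -0.958
outer loop
vertex -3.072 -2.784 -3.239
vertex -3.435 -2.307 -3.262
vertex -2.854 -2.328 -3.115
endloop
endfacet
facet normal 0.745 -0.482 0.461
outer loop
vertex -3.072 -2.784 -3.239
vertex -2.854 -2.328 -3.115
vertex -3.825 -2.533 -1.758
endloop
endfacet
facet normal 0.248 0.144 -0.958
outer loop
vertex -2.854 -2.328 -3.115
vertex -3.435 -2.307 -3.262
vertex -3.074 -1.856 -3.101
endloop
endfacet
facet normal 0.744 0.329 0.582
outer loop
vertex -2.854 -2.328 -3.115
vertex -3.074 -1.856 -3.101
vertex -3.825 -2.533 -1.758
endloop
endfacet

endsolid
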